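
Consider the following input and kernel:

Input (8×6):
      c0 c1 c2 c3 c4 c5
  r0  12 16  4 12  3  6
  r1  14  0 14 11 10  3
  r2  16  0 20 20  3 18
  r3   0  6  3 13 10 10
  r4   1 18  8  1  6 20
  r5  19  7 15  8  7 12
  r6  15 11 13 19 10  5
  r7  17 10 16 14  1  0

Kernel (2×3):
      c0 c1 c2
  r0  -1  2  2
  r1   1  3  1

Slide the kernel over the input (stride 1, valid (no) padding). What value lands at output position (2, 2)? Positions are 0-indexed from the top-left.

The receptive field on the input at this output position is [20 20 3 / 3 13 10]. Elementwise product with the kernel and sum: 20·-1 + 20·2 + 3·2 + 3·1 + 13·3 + 10·1.

78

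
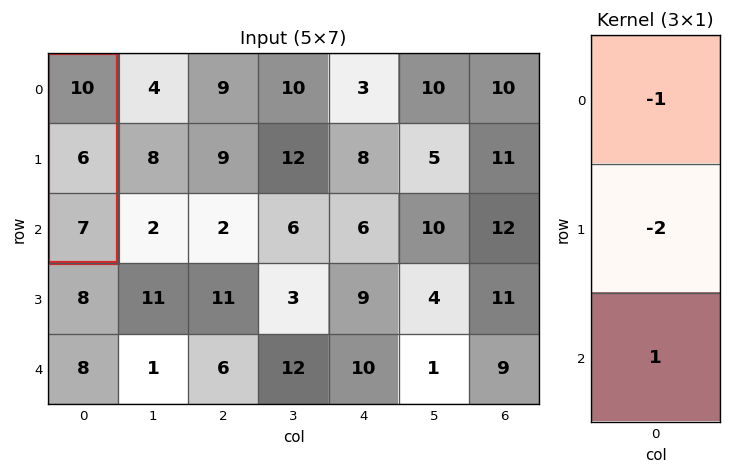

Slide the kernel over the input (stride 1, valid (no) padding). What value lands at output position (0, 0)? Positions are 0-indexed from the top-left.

The receptive field on the input at this output position is [10 / 6 / 7]. Elementwise product with the kernel and sum: 10·-1 + 6·-2 + 7·1.

-15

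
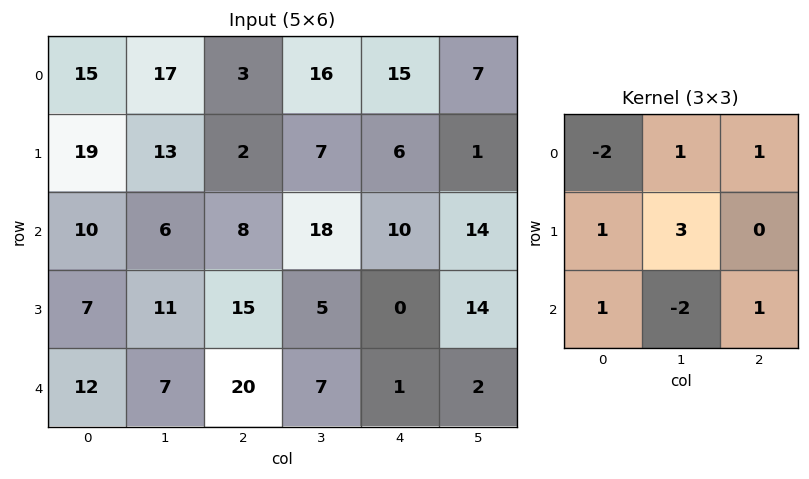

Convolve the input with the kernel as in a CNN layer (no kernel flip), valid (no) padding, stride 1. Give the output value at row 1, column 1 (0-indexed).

-1

The receptive field on the input at this output position is [13 2 7 / 6 8 18 / 11 15 5]. Elementwise product with the kernel and sum: 13·-2 + 2·1 + 7·1 + 6·1 + 8·3 + 11·1 + 15·-2 + 5·1.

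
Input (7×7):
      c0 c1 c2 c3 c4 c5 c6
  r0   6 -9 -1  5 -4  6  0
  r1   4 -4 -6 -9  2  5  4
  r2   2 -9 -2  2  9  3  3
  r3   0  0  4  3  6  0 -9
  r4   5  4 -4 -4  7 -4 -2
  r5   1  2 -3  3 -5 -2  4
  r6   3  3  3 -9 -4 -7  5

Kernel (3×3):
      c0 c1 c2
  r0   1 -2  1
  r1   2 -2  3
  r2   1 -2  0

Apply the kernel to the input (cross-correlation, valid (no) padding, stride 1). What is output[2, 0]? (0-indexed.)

27

The receptive field on the input at this output position is [2 -9 -2 / 0 0 4 / 5 4 -4]. Elementwise product with the kernel and sum: 2·1 + -9·-2 + -2·1 + 0·2 + 0·-2 + 4·3 + 5·1 + 4·-2.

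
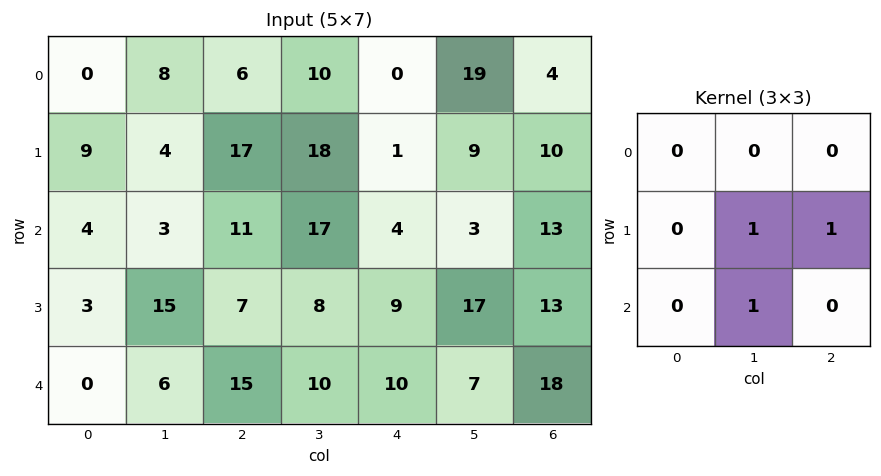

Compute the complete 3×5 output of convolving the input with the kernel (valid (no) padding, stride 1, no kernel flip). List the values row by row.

Output[0,0]: The receptive field on the input at this output position is [0 8 6 / 9 4 17 / 4 3 11]. Elementwise product with the kernel and sum: 4·1 + 17·1 + 3·1.
Output[0,1]: The receptive field on the input at this output position is [8 6 10 / 4 17 18 / 3 11 17]. Elementwise product with the kernel and sum: 17·1 + 18·1 + 11·1.

24 46 36 14 22
29 35 29 16 33
28 30 27 36 37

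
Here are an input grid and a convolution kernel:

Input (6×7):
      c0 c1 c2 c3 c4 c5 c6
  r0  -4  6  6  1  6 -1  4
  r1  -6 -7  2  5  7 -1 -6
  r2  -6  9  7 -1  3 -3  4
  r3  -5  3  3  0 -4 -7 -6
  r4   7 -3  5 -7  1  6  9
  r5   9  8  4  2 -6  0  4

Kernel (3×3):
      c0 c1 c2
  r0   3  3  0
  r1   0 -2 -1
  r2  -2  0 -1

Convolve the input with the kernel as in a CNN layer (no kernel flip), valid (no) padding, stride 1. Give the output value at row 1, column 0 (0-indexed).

-57

The receptive field on the input at this output position is [-6 -7 2 / -6 9 7 / -5 3 3]. Elementwise product with the kernel and sum: -6·3 + -7·3 + 9·-2 + 7·-1 + -5·-2 + 3·-1.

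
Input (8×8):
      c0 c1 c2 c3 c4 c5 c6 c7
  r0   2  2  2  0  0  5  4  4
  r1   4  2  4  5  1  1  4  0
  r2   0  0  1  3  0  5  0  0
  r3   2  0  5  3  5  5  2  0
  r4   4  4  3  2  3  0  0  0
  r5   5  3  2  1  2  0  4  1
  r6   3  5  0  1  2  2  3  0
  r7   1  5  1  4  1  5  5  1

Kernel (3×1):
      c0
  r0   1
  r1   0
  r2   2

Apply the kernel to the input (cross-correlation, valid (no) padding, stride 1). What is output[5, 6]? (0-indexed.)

The receptive field on the input at this output position is [4 / 3 / 5]. Elementwise product with the kernel and sum: 4·1 + 5·2.

14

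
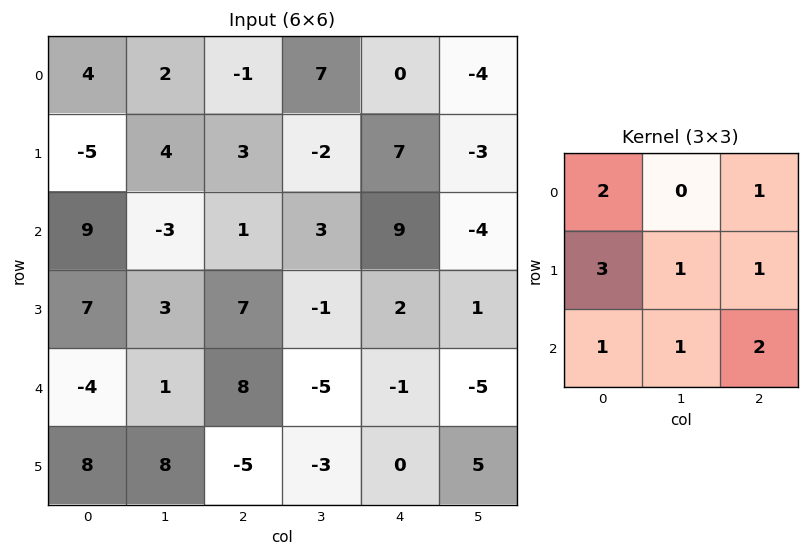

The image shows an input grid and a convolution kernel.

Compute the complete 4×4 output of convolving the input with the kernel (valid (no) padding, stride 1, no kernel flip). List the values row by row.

Output[0,0]: The receptive field on the input at this output position is [4 2 -1 / -5 4 3 / 9 -3 1]. Elementwise product with the kernel and sum: 4·2 + -1·1 + -5·3 + 4·1 + 3·1 + 9·1 + -3·1 + 1·2.

7 28 34 12
42 9 38 10
63 11 34 -14
24 8 26 -15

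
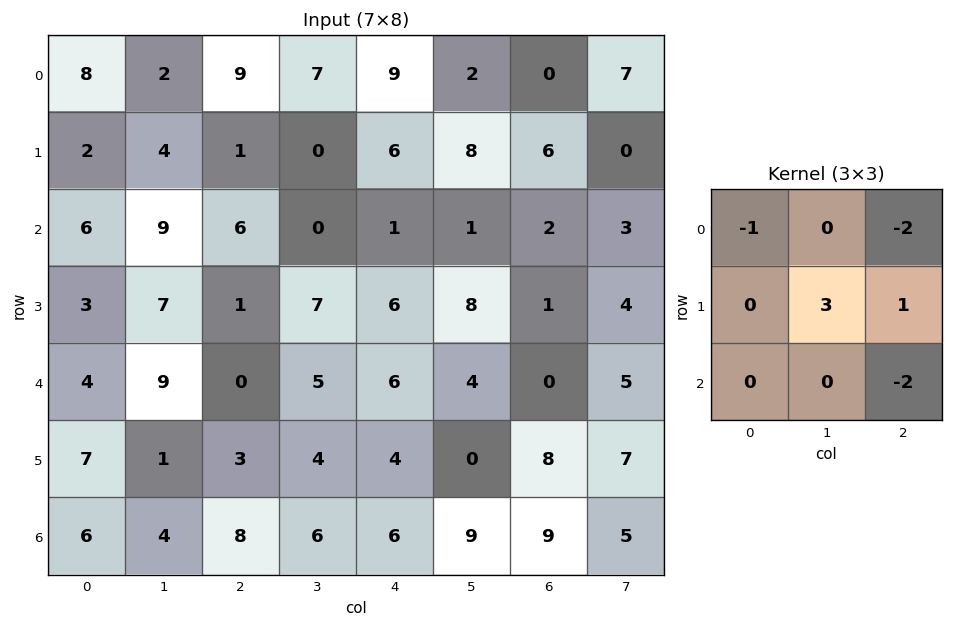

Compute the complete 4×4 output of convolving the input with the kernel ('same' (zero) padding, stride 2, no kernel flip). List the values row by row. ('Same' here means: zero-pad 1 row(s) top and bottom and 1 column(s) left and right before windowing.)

Output[0,0]: The receptive field on the zero-padded input at this output position is [0 0 0 / 0 8 2 / 0 2 4]. Elementwise product with the kernel and sum: 0·-1 + 0·-2 + 8·3 + 2·1 + 4·-2.
Output[0,1]: The receptive field on the zero-padded input at this output position is [0 0 0 / 2 9 7 / 4 1 0]. Elementwise product with the kernel and sum: 0·-1 + 0·-2 + 9·3 + 7·1 + 0·-2.

18 34 13 7
5 0 -28 -7
5 -24 -1 -25
20 21 23 18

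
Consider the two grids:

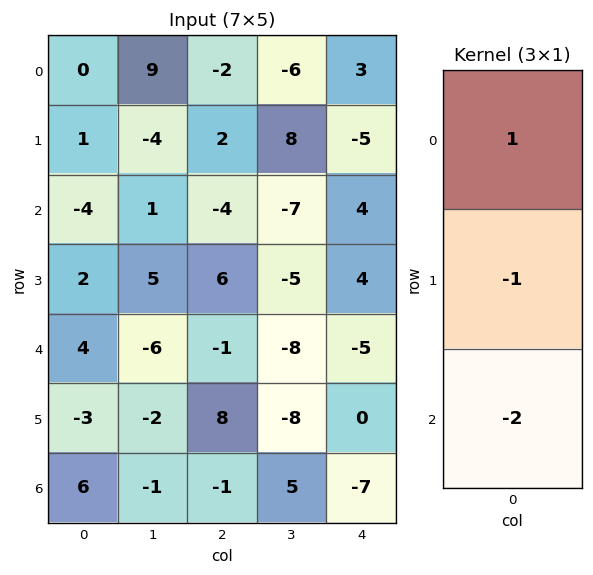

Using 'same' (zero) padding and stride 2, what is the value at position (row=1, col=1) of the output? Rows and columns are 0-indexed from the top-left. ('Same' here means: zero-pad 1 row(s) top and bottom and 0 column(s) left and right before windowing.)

-6

The receptive field on the zero-padded input at this output position is [2 / -4 / 6]. Elementwise product with the kernel and sum: 2·1 + -4·-1 + 6·-2.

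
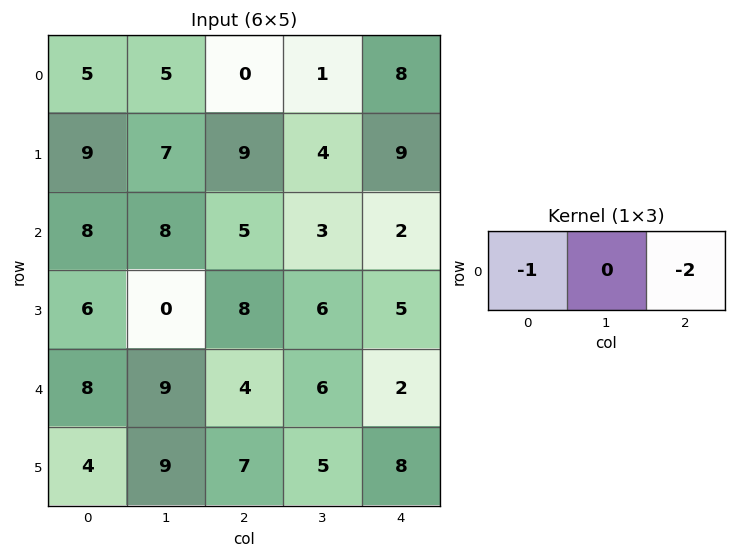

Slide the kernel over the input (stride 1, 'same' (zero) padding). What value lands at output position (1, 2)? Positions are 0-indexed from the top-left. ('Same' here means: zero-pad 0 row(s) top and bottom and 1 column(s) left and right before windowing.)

-15

The receptive field on the zero-padded input at this output position is [7 9 4]. Elementwise product with the kernel and sum: 7·-1 + 4·-2.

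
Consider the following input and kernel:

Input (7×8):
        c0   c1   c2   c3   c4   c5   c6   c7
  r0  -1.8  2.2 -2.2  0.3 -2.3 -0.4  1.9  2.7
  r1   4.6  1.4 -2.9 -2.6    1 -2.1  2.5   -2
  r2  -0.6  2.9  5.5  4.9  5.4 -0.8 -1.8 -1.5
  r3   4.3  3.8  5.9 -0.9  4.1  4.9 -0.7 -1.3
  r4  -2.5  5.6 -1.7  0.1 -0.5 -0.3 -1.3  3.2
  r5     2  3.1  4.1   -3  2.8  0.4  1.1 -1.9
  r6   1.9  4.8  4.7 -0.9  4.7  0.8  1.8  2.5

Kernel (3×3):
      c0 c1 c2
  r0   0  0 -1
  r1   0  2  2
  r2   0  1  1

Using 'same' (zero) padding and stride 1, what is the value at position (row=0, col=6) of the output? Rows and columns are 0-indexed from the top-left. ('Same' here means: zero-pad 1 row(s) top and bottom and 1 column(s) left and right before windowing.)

9.7

The receptive field on the zero-padded input at this output position is [0 0 0 / -0.4 1.9 2.7 / -2.1 2.5 -2]. Elementwise product with the kernel and sum: 0·-1 + 1.9·2 + 2.7·2 + 2.5·1 + -2·1.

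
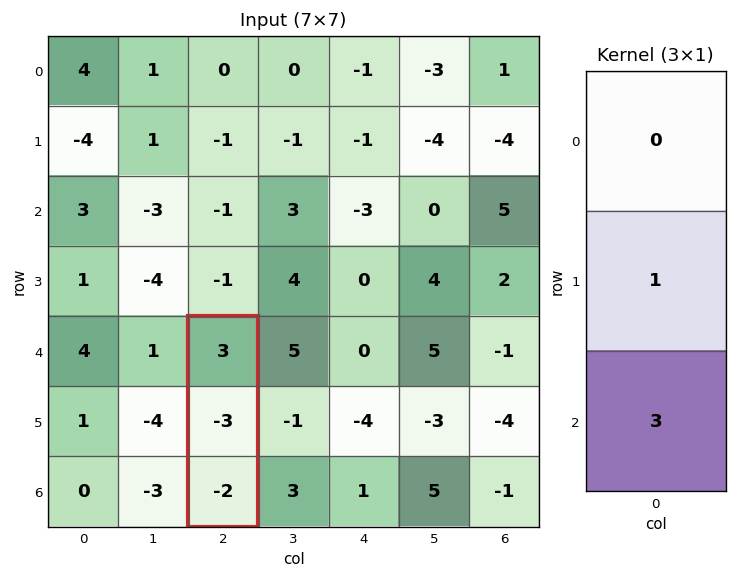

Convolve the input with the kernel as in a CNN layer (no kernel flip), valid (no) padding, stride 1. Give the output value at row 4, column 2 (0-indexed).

The receptive field on the input at this output position is [3 / -3 / -2]. Elementwise product with the kernel and sum: -3·1 + -2·3.

-9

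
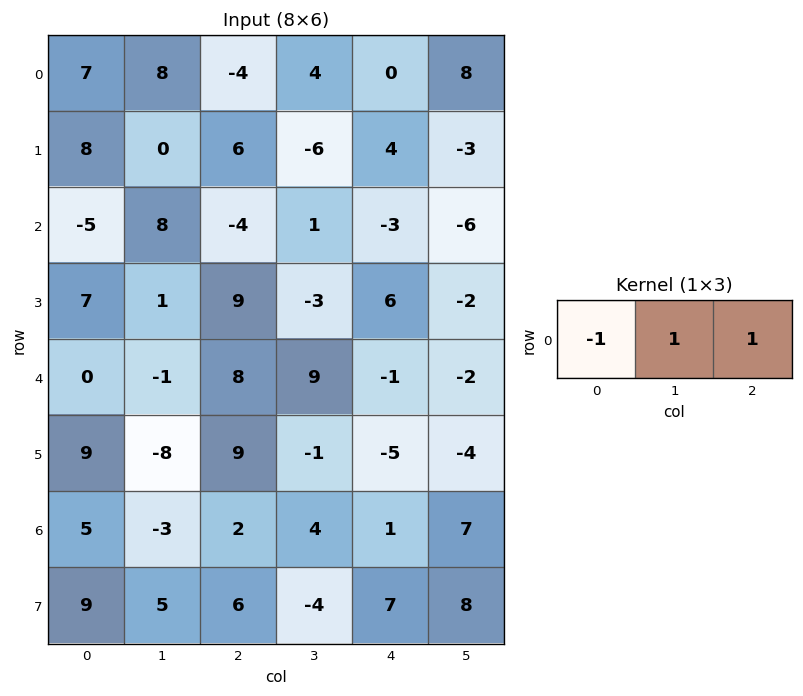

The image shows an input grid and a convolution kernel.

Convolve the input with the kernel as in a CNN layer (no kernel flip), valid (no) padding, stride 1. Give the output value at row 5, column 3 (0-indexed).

-8

The receptive field on the input at this output position is [-1 -5 -4]. Elementwise product with the kernel and sum: -1·-1 + -5·1 + -4·1.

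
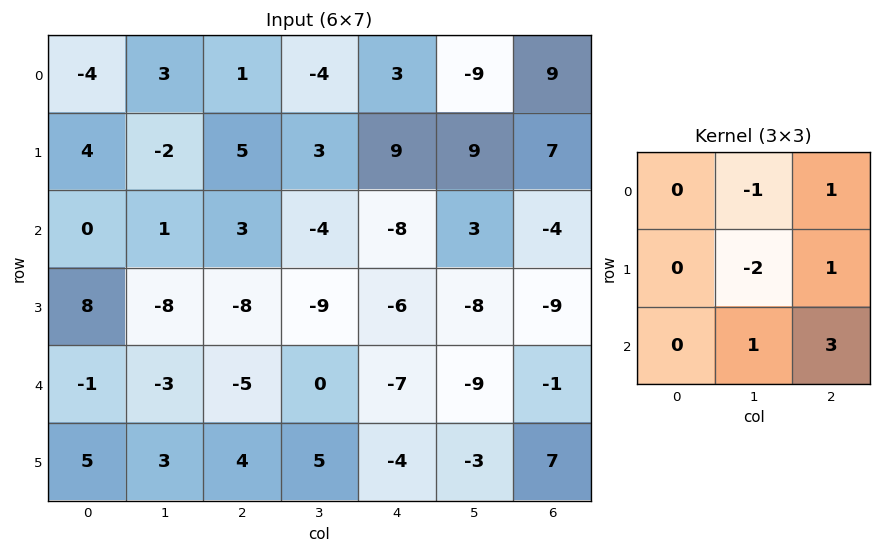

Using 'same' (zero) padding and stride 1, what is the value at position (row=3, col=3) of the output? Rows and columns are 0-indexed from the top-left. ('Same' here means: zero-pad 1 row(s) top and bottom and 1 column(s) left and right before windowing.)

The receptive field on the zero-padded input at this output position is [3 -4 -8 / -8 -9 -6 / -5 0 -7]. Elementwise product with the kernel and sum: -4·-1 + -8·1 + -9·-2 + -6·1 + 0·1 + -7·3.

-13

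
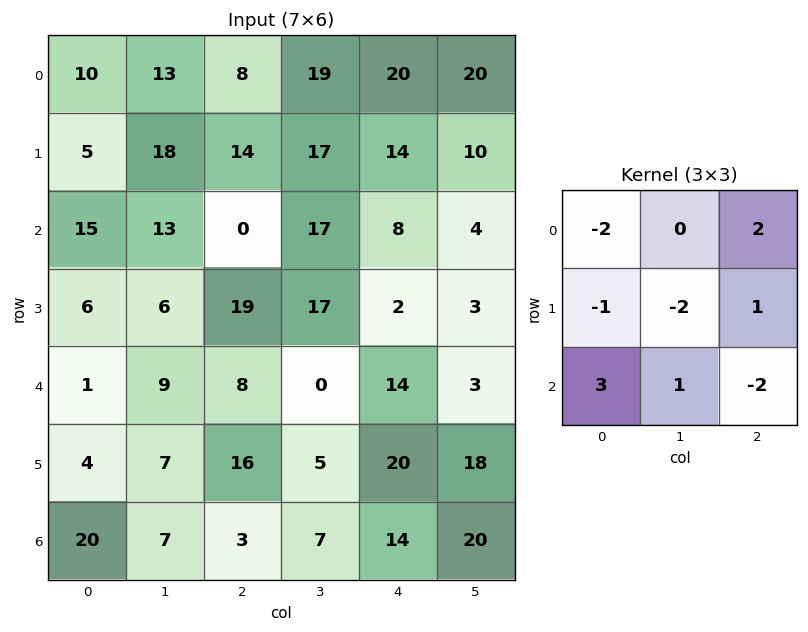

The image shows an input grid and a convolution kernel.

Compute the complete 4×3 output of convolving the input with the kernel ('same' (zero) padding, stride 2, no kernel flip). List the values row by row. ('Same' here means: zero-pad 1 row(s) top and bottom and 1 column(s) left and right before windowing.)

-38 24 6
13 5 4
9 24 -54
-19 -10 11

Output[0,0]: The receptive field on the zero-padded input at this output position is [0 0 0 / 0 10 13 / 0 5 18]. Elementwise product with the kernel and sum: 0·-2 + 0·2 + 0·-1 + 10·-2 + 13·1 + 0·3 + 5·1 + 18·-2.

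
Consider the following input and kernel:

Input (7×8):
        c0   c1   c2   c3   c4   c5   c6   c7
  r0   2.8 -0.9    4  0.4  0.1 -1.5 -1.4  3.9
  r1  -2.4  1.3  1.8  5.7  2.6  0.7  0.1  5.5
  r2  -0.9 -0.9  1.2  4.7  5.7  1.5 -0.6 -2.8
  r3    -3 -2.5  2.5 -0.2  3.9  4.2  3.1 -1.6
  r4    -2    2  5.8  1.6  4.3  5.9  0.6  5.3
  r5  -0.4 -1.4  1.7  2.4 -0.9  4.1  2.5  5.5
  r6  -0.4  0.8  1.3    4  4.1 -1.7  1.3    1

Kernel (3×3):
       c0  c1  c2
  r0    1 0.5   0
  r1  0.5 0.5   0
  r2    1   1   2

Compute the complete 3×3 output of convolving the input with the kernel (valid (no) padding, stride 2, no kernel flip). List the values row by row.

2.4 25.25 7
7.5 20.7 21.9
1.1 22.15 13.85

Output[0,0]: The receptive field on the input at this output position is [2.8 -0.9 4 / -2.4 1.3 1.8 / -0.9 -0.9 1.2]. Elementwise product with the kernel and sum: 2.8·1 + -0.9·0.5 + -2.4·0.5 + 1.3·0.5 + -0.9·1 + -0.9·1 + 1.2·2.
Output[0,1]: The receptive field on the input at this output position is [4 0.4 0.1 / 1.8 5.7 2.6 / 1.2 4.7 5.7]. Elementwise product with the kernel and sum: 4·1 + 0.4·0.5 + 1.8·0.5 + 5.7·0.5 + 1.2·1 + 4.7·1 + 5.7·2.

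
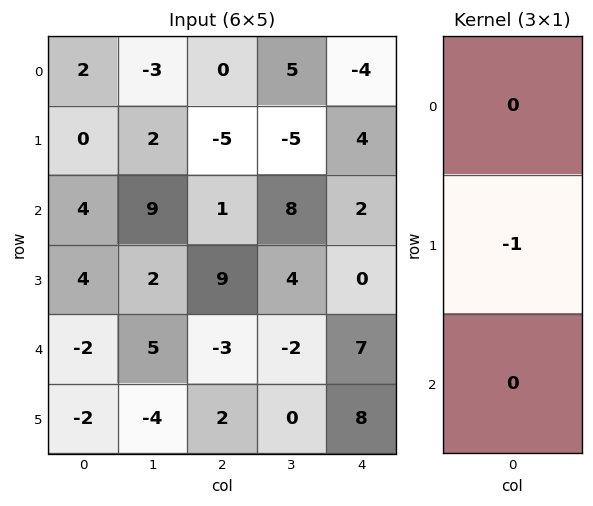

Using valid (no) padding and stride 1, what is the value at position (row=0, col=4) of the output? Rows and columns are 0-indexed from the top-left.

-4

The receptive field on the input at this output position is [-4 / 4 / 2]. Elementwise product with the kernel and sum: 4·-1.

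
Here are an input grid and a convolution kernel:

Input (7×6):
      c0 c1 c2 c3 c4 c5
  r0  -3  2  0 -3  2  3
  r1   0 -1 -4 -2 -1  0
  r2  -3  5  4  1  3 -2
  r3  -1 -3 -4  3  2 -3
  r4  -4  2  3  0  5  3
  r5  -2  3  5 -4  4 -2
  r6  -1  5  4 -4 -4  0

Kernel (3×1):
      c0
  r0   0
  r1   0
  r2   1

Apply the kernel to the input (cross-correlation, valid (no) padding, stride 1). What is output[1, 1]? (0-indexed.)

-3

The receptive field on the input at this output position is [-1 / 5 / -3]. Elementwise product with the kernel and sum: -3·1.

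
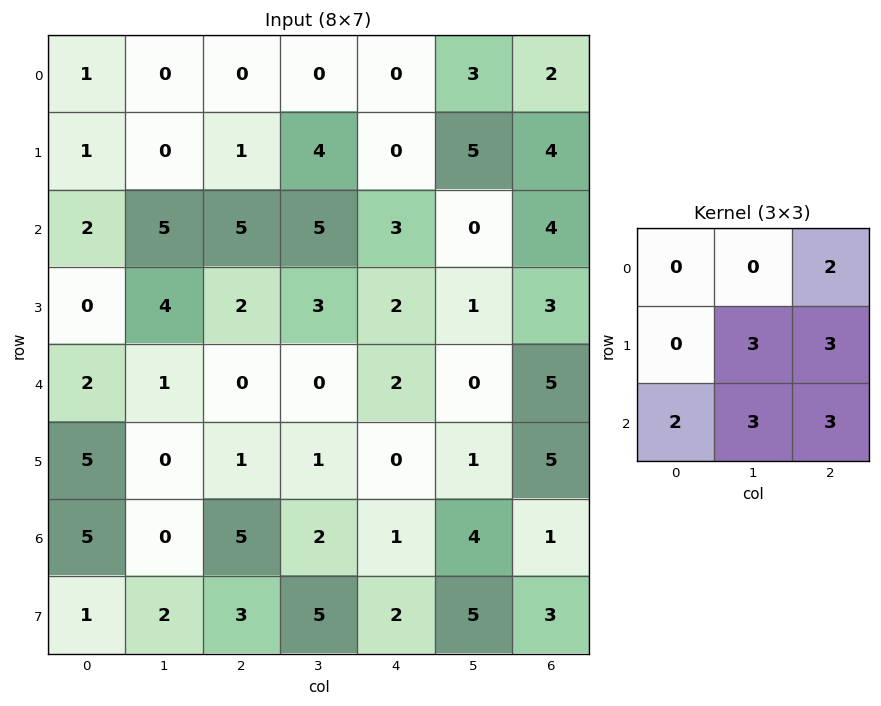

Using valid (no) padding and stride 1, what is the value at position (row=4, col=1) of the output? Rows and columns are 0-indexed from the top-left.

27

The receptive field on the input at this output position is [1 0 0 / 0 1 1 / 0 5 2]. Elementwise product with the kernel and sum: 0·2 + 1·3 + 1·3 + 0·2 + 5·3 + 2·3.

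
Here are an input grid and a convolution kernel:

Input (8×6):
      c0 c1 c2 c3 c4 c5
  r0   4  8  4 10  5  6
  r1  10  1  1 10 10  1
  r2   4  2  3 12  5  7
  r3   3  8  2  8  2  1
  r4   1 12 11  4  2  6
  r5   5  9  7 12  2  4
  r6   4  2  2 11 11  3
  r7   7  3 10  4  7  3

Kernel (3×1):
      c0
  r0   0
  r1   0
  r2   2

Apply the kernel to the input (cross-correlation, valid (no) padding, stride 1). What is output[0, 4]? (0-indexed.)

10

The receptive field on the input at this output position is [5 / 10 / 5]. Elementwise product with the kernel and sum: 5·2.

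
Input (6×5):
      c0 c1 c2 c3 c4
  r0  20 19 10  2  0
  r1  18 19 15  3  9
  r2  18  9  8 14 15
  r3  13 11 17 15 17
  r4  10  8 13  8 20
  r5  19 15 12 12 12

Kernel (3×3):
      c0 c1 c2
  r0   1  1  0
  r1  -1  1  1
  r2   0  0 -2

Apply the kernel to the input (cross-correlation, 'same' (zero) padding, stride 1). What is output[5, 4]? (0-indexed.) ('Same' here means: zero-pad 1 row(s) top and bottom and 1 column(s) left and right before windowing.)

The receptive field on the zero-padded input at this output position is [8 20 0 / 12 12 0 / 0 0 0]. Elementwise product with the kernel and sum: 8·1 + 20·1 + 12·-1 + 12·1 + 0·1 + 0·-2.

28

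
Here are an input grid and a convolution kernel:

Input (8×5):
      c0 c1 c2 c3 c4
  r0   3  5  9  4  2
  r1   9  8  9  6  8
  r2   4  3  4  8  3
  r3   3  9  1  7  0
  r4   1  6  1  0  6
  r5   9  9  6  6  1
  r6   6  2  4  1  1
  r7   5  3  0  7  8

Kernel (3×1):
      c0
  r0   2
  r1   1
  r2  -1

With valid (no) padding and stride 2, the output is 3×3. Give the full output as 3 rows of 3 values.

11 23 9
10 8 0
5 4 12

Output[0,0]: The receptive field on the input at this output position is [3 / 9 / 4]. Elementwise product with the kernel and sum: 3·2 + 9·1 + 4·-1.
Output[0,1]: The receptive field on the input at this output position is [9 / 9 / 4]. Elementwise product with the kernel and sum: 9·2 + 9·1 + 4·-1.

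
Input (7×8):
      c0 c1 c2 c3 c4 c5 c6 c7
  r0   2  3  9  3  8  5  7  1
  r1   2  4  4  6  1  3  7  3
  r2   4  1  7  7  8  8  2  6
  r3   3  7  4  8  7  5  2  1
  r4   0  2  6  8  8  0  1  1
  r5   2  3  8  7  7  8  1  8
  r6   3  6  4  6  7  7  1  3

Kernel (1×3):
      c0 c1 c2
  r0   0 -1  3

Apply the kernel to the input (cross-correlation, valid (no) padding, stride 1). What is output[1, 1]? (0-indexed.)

The receptive field on the input at this output position is [4 4 6]. Elementwise product with the kernel and sum: 4·-1 + 6·3.

14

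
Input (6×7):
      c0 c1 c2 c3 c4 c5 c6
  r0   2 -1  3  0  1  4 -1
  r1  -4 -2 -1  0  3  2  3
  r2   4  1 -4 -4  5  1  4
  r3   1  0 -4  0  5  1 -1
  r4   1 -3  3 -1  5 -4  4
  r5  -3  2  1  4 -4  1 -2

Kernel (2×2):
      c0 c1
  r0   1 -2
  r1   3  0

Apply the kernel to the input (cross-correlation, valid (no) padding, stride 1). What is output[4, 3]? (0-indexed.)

The receptive field on the input at this output position is [-1 5 / 4 -4]. Elementwise product with the kernel and sum: -1·1 + 5·-2 + 4·3.

1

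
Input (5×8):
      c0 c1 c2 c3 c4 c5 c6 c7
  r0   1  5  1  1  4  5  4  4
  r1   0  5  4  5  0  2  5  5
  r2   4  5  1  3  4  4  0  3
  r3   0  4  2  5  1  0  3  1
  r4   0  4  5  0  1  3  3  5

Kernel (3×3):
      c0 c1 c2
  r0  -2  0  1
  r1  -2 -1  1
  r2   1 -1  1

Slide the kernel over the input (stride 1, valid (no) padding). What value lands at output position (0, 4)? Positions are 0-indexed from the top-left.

-1

The receptive field on the input at this output position is [4 5 4 / 0 2 5 / 4 4 0]. Elementwise product with the kernel and sum: 4·-2 + 4·1 + 0·-2 + 2·-1 + 5·1 + 4·1 + 4·-1 + 0·1.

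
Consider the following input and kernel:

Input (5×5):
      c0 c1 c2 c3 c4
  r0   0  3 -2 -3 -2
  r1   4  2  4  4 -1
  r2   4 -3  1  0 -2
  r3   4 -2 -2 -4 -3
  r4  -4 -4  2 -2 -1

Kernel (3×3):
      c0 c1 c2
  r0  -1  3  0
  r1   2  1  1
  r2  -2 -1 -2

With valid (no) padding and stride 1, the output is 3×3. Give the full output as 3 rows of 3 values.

Output[0,0]: The receptive field on the input at this output position is [0 3 -2 / 4 2 4 / 4 -3 1]. Elementwise product with the kernel and sum: 0·-1 + 3·3 + 4·2 + 2·1 + 4·1 + 4·-2 + -3·-1 + 1·-2.
Output[0,1]: The receptive field on the input at this output position is [3 -2 -3 / 2 4 4 / -3 1 0]. Elementwise product with the kernel and sum: 3·-1 + -2·3 + 2·2 + 4·1 + 4·1 + -3·-2 + 1·-1 + 0·-2.

16 8 6
6 19 22
-1 6 -12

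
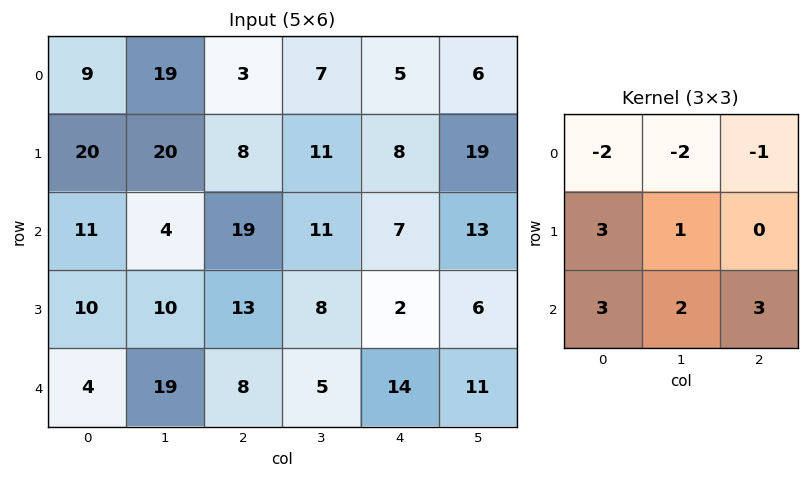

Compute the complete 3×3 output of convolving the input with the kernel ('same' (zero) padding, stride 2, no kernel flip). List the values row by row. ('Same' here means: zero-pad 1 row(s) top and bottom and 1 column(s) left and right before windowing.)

109 169 132
1 44 29
-26 11 3

Output[0,0]: The receptive field on the zero-padded input at this output position is [0 0 0 / 0 9 19 / 0 20 20]. Elementwise product with the kernel and sum: 0·-2 + 0·-2 + 0·-1 + 0·3 + 9·1 + 0·3 + 20·2 + 20·3.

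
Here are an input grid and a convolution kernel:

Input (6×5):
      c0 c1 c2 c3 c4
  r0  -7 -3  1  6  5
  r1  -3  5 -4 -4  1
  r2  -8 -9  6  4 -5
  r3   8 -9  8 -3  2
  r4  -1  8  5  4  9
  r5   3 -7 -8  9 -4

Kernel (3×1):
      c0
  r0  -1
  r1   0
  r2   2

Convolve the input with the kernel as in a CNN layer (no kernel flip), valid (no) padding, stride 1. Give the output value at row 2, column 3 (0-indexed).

The receptive field on the input at this output position is [4 / -3 / 4]. Elementwise product with the kernel and sum: 4·-1 + 4·2.

4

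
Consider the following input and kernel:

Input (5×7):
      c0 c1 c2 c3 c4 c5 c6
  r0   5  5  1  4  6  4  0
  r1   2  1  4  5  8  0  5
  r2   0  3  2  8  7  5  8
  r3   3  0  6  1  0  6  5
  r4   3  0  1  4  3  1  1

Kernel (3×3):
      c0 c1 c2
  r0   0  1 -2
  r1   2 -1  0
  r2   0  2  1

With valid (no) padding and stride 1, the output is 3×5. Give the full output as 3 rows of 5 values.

Output[0,0]: The receptive field on the input at this output position is [5 5 1 / 2 1 4 / 0 3 2]. Elementwise product with the kernel and sum: 5·1 + 1·-2 + 2·2 + 1·-1 + 3·2 + 2·1.
Output[0,1]: The receptive field on the input at this output position is [5 1 4 / 1 4 5 / 3 2 8]. Elementwise product with the kernel and sum: 1·1 + 4·-2 + 1·2 + 4·-1 + 2·2 + 8·1.

14 3 18 19 38
-4 11 -13 23 16
6 -14 16 6 -14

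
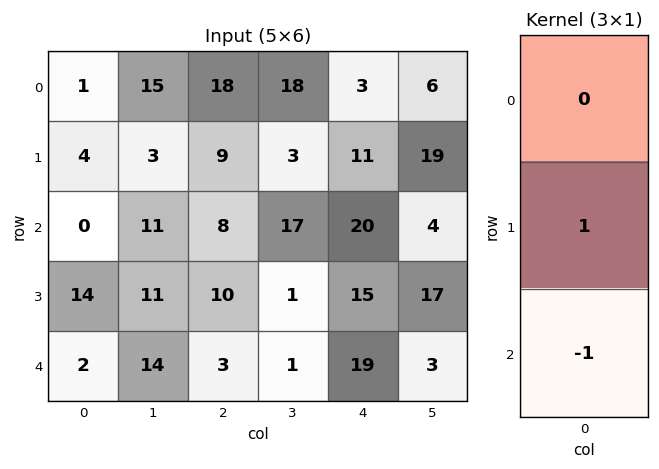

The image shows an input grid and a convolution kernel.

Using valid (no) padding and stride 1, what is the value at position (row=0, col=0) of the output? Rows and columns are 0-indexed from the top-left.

4

The receptive field on the input at this output position is [1 / 4 / 0]. Elementwise product with the kernel and sum: 4·1 + 0·-1.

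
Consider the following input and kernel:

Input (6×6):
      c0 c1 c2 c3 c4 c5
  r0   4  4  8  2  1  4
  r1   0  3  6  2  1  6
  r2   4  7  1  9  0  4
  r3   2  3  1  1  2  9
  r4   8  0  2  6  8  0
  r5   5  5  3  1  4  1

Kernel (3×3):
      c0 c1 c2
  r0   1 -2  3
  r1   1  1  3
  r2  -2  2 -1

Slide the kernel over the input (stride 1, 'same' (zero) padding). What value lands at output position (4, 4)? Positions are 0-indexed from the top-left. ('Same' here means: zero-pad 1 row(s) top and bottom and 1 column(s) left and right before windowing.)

43

The receptive field on the zero-padded input at this output position is [1 2 9 / 6 8 0 / 1 4 1]. Elementwise product with the kernel and sum: 1·1 + 2·-2 + 9·3 + 6·1 + 8·1 + 0·3 + 1·-2 + 4·2 + 1·-1.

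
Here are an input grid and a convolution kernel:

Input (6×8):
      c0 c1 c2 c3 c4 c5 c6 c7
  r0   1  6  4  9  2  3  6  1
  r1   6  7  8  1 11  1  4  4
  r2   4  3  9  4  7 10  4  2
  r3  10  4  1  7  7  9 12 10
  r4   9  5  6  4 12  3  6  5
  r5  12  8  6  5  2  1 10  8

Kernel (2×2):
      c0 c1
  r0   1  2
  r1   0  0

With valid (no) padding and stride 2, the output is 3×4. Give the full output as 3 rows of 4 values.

Output[0,0]: The receptive field on the input at this output position is [1 6 / 6 7]. Elementwise product with the kernel and sum: 1·1 + 6·2.
Output[0,1]: The receptive field on the input at this output position is [4 9 / 8 1]. Elementwise product with the kernel and sum: 4·1 + 9·2.

13 22 8 8
10 17 27 8
19 14 18 16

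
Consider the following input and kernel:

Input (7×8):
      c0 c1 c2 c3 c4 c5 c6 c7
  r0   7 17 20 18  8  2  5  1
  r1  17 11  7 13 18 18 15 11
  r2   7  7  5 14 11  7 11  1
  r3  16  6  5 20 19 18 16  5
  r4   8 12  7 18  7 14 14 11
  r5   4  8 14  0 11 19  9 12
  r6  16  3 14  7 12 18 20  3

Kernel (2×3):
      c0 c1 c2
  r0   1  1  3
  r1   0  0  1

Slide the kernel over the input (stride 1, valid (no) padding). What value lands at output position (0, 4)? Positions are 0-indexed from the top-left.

The receptive field on the input at this output position is [8 2 5 / 18 18 15]. Elementwise product with the kernel and sum: 8·1 + 2·1 + 5·3 + 15·1.

40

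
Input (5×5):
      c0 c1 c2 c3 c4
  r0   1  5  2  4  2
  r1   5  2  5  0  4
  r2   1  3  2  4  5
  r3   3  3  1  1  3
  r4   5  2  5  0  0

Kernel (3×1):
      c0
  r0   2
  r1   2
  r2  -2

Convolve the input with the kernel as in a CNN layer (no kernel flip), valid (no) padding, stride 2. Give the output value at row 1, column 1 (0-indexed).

-4

The receptive field on the input at this output position is [2 / 1 / 5]. Elementwise product with the kernel and sum: 2·2 + 1·2 + 5·-2.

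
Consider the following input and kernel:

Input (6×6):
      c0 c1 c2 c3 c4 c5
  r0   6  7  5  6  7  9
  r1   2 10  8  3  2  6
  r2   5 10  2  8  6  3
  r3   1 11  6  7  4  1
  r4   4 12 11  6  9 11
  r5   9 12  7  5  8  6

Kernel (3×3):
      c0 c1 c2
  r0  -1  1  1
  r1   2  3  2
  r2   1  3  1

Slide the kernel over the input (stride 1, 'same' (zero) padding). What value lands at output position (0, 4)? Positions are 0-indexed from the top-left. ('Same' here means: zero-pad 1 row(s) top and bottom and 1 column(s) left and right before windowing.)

The receptive field on the zero-padded input at this output position is [0 0 0 / 6 7 9 / 3 2 6]. Elementwise product with the kernel and sum: 0·-1 + 0·1 + 0·1 + 6·2 + 7·3 + 9·2 + 3·1 + 2·3 + 6·1.

66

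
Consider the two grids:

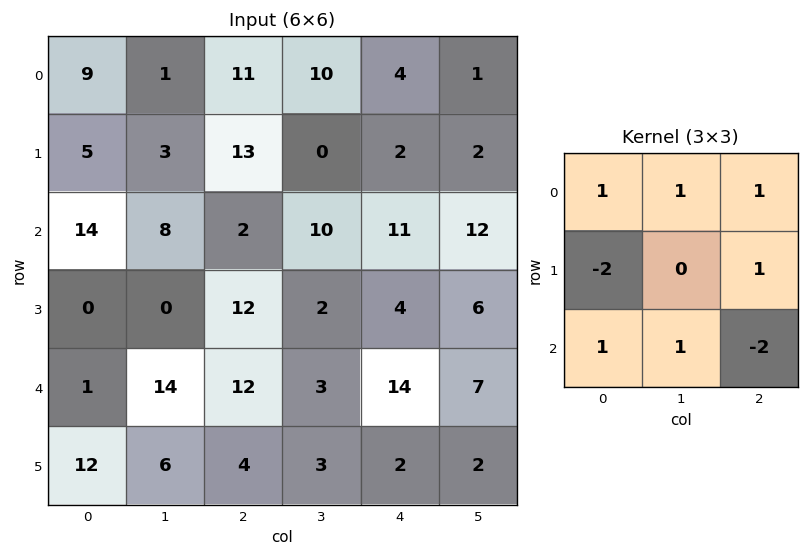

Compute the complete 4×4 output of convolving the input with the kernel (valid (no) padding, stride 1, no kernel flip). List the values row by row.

42 6 -9 14
-29 18 28 -10
27 42 -10 38
32 -7 11 14

Output[0,0]: The receptive field on the input at this output position is [9 1 11 / 5 3 13 / 14 8 2]. Elementwise product with the kernel and sum: 9·1 + 1·1 + 11·1 + 5·-2 + 13·1 + 14·1 + 8·1 + 2·-2.
Output[0,1]: The receptive field on the input at this output position is [1 11 10 / 3 13 0 / 8 2 10]. Elementwise product with the kernel and sum: 1·1 + 11·1 + 10·1 + 3·-2 + 0·1 + 8·1 + 2·1 + 10·-2.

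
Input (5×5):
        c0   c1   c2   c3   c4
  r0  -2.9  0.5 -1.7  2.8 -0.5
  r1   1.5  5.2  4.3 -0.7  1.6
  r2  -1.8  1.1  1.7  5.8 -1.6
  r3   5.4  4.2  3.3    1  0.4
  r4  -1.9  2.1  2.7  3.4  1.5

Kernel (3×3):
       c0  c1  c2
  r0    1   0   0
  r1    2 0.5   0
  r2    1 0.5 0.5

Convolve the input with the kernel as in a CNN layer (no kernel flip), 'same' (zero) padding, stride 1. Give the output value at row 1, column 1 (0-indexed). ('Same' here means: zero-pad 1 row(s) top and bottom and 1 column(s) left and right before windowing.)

The receptive field on the zero-padded input at this output position is [-2.9 0.5 -1.7 / 1.5 5.2 4.3 / -1.8 1.1 1.7]. Elementwise product with the kernel and sum: -2.9·1 + 1.5·2 + 5.2·0.5 + -1.8·1 + 1.1·0.5 + 1.7·0.5.

2.3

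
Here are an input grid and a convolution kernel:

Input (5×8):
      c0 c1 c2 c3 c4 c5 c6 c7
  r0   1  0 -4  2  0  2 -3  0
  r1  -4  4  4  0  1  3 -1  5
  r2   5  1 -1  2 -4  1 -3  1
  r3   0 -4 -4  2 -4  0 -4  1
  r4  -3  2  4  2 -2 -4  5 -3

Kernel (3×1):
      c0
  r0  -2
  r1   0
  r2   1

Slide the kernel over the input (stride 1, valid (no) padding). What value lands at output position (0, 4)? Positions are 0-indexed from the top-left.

-4

The receptive field on the input at this output position is [0 / 1 / -4]. Elementwise product with the kernel and sum: 0·-2 + -4·1.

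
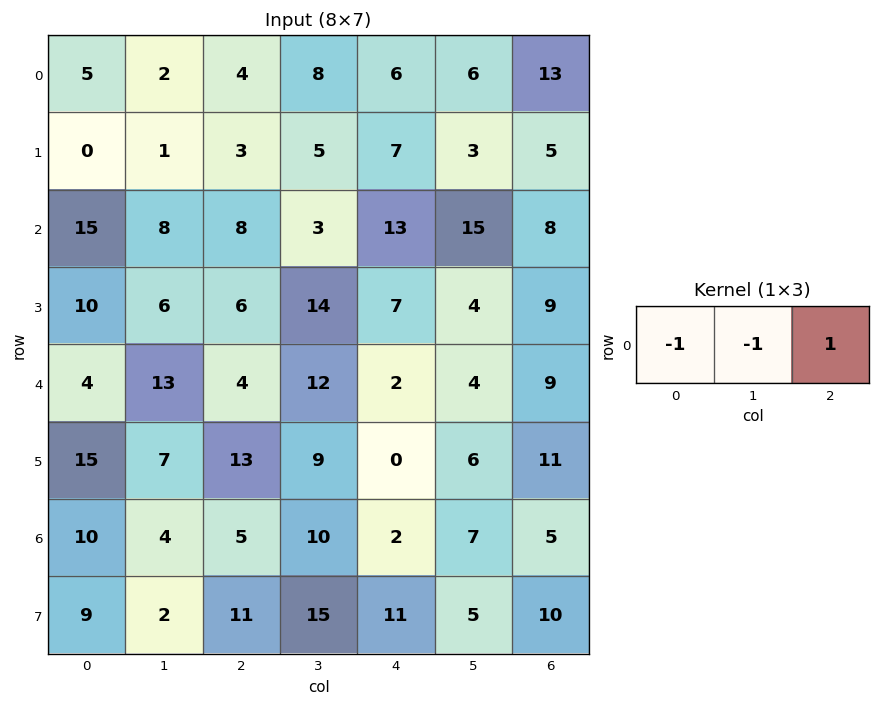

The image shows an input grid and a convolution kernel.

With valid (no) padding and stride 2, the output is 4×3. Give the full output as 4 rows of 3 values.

-3 -6 1
-15 2 -20
-13 -14 3
-9 -13 -4

Output[0,0]: The receptive field on the input at this output position is [5 2 4]. Elementwise product with the kernel and sum: 5·-1 + 2·-1 + 4·1.
Output[0,1]: The receptive field on the input at this output position is [4 8 6]. Elementwise product with the kernel and sum: 4·-1 + 8·-1 + 6·1.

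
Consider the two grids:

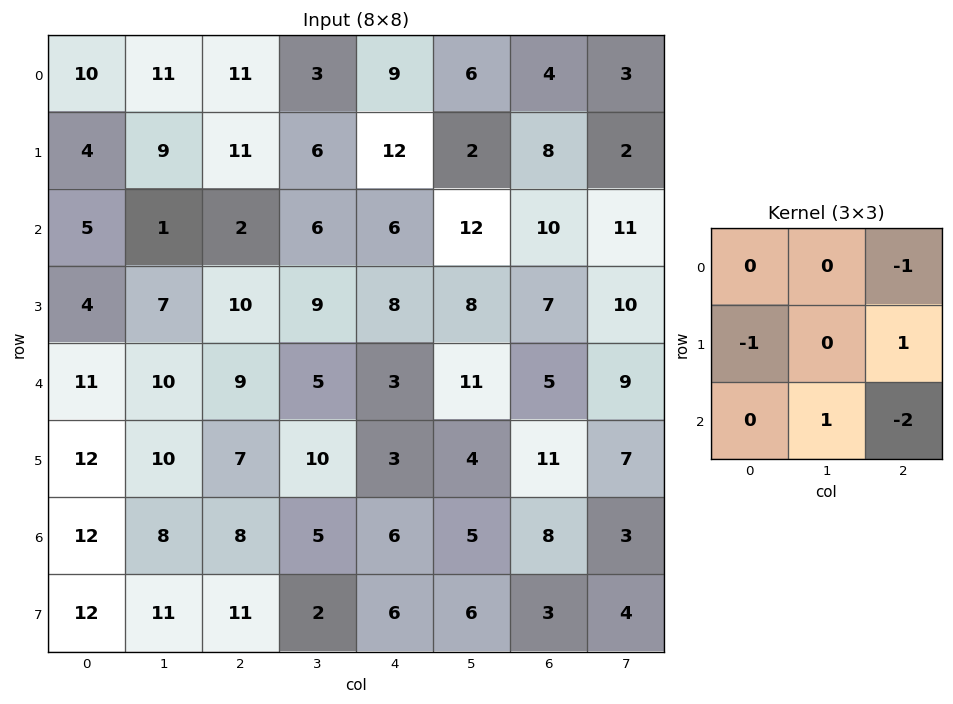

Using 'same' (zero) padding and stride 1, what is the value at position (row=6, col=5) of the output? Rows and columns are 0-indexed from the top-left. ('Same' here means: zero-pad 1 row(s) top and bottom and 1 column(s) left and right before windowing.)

The receptive field on the zero-padded input at this output position is [3 4 11 / 6 5 8 / 6 6 3]. Elementwise product with the kernel and sum: 11·-1 + 6·-1 + 8·1 + 6·1 + 3·-2.

-9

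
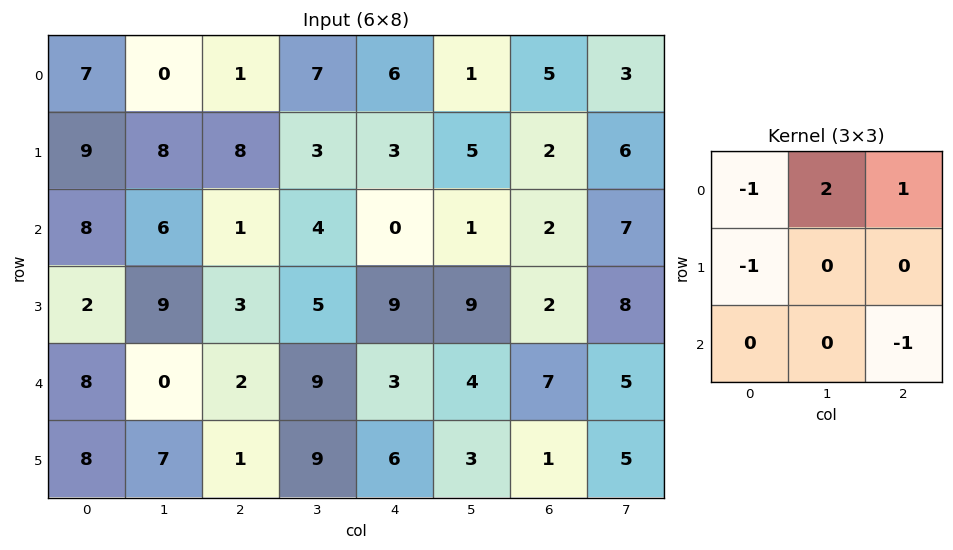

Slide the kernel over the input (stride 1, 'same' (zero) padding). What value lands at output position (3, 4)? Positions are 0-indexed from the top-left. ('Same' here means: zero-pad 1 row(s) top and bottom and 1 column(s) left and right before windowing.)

-12

The receptive field on the zero-padded input at this output position is [4 0 1 / 5 9 9 / 9 3 4]. Elementwise product with the kernel and sum: 4·-1 + 0·2 + 1·1 + 5·-1 + 4·-1.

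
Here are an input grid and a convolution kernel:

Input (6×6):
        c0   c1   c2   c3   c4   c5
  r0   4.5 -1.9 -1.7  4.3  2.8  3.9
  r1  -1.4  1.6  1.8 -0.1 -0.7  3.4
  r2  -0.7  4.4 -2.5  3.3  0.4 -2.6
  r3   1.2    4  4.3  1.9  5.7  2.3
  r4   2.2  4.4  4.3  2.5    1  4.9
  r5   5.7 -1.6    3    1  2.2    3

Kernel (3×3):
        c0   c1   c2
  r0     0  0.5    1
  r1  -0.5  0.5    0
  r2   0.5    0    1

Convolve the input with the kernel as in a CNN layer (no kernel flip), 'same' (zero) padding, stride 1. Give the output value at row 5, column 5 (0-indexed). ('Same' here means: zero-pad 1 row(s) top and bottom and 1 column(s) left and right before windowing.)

2.85

The receptive field on the zero-padded input at this output position is [1 4.9 0 / 2.2 3 0 / 0 0 0]. Elementwise product with the kernel and sum: 4.9·0.5 + 0·1 + 2.2·-0.5 + 3·0.5 + 0·0.5 + 0·1.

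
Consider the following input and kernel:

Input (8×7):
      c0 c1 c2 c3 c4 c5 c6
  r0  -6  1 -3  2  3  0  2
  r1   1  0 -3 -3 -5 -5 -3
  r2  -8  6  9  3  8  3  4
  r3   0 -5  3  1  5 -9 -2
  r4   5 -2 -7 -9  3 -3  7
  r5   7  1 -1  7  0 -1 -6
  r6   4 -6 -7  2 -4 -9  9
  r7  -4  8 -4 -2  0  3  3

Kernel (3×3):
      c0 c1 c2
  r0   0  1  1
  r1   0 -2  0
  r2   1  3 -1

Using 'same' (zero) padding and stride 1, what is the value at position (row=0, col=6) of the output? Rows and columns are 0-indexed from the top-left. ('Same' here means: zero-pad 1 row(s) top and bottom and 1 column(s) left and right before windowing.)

The receptive field on the zero-padded input at this output position is [0 0 0 / 0 2 0 / -5 -3 0]. Elementwise product with the kernel and sum: 0·1 + 0·1 + 2·-2 + -5·1 + -3·3 + 0·-1.

-18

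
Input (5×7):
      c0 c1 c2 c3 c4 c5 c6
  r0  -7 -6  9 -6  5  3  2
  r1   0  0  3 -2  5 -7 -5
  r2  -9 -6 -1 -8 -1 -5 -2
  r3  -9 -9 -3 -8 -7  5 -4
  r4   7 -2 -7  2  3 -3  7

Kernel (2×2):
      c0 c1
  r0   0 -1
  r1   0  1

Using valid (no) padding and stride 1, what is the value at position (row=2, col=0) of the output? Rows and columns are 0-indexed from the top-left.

The receptive field on the input at this output position is [-9 -6 / -9 -9]. Elementwise product with the kernel and sum: -6·-1 + -9·1.

-3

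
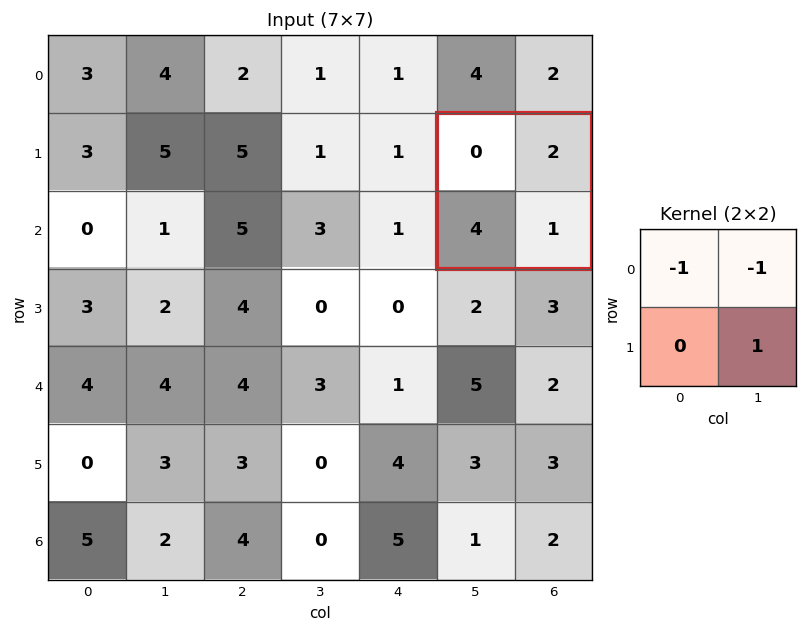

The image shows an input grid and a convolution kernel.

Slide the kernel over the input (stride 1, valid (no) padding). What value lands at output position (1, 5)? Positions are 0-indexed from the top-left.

The receptive field on the input at this output position is [0 2 / 4 1]. Elementwise product with the kernel and sum: 0·-1 + 2·-1 + 1·1.

-1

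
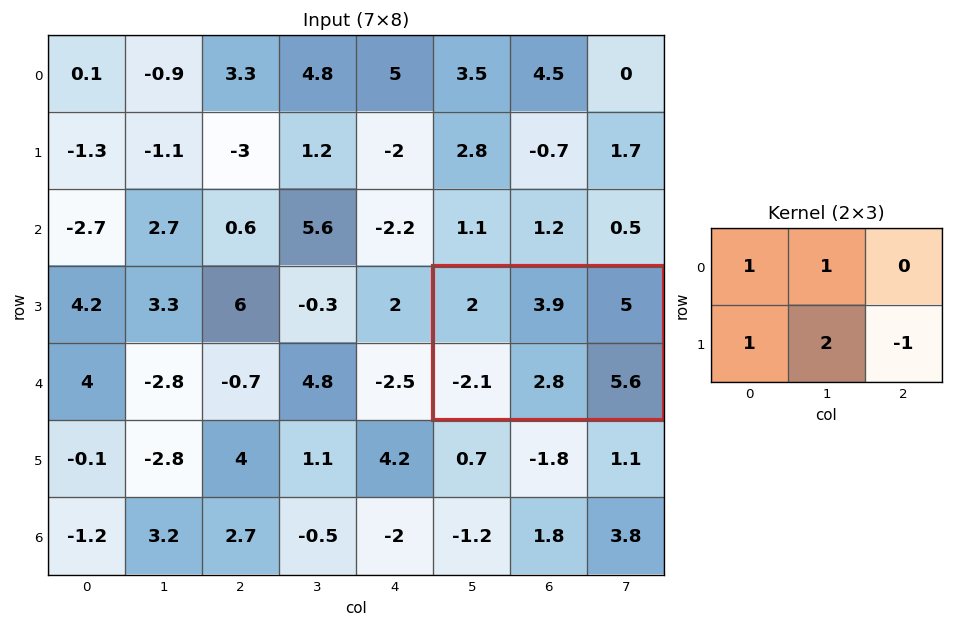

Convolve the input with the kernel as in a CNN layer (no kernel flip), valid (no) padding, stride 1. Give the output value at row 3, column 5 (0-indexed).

3.8

The receptive field on the input at this output position is [2 3.9 5 / -2.1 2.8 5.6]. Elementwise product with the kernel and sum: 2·1 + 3.9·1 + -2.1·1 + 2.8·2 + 5.6·-1.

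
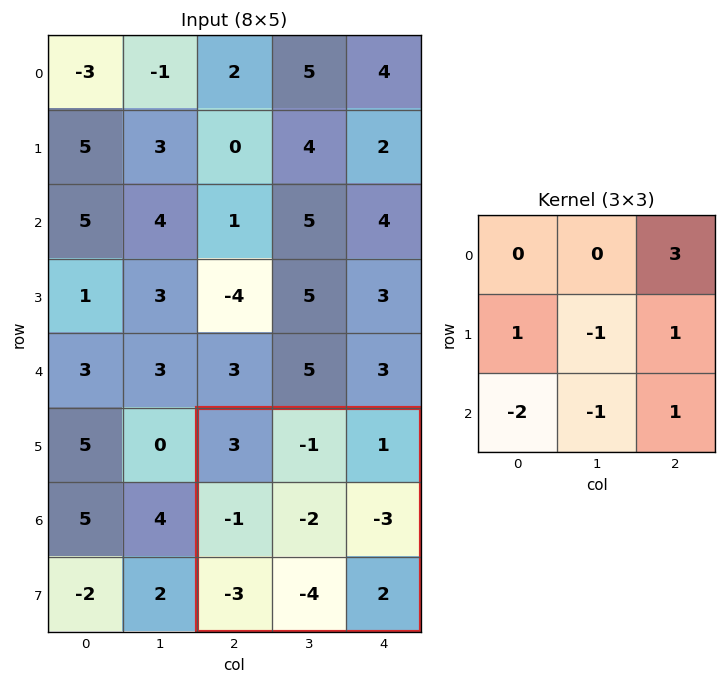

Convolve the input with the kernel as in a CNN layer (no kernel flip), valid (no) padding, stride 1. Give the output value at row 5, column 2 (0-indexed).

13

The receptive field on the input at this output position is [3 -1 1 / -1 -2 -3 / -3 -4 2]. Elementwise product with the kernel and sum: 1·3 + -1·1 + -2·-1 + -3·1 + -3·-2 + -4·-1 + 2·1.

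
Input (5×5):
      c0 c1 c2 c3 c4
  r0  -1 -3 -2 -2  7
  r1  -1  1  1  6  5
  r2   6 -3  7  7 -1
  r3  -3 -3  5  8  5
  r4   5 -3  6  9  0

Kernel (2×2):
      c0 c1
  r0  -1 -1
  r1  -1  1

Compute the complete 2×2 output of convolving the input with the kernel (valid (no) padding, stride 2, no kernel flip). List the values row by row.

6 9
-3 -11

Output[0,0]: The receptive field on the input at this output position is [-1 -3 / -1 1]. Elementwise product with the kernel and sum: -1·-1 + -3·-1 + -1·-1 + 1·1.
Output[0,1]: The receptive field on the input at this output position is [-2 -2 / 1 6]. Elementwise product with the kernel and sum: -2·-1 + -2·-1 + 1·-1 + 6·1.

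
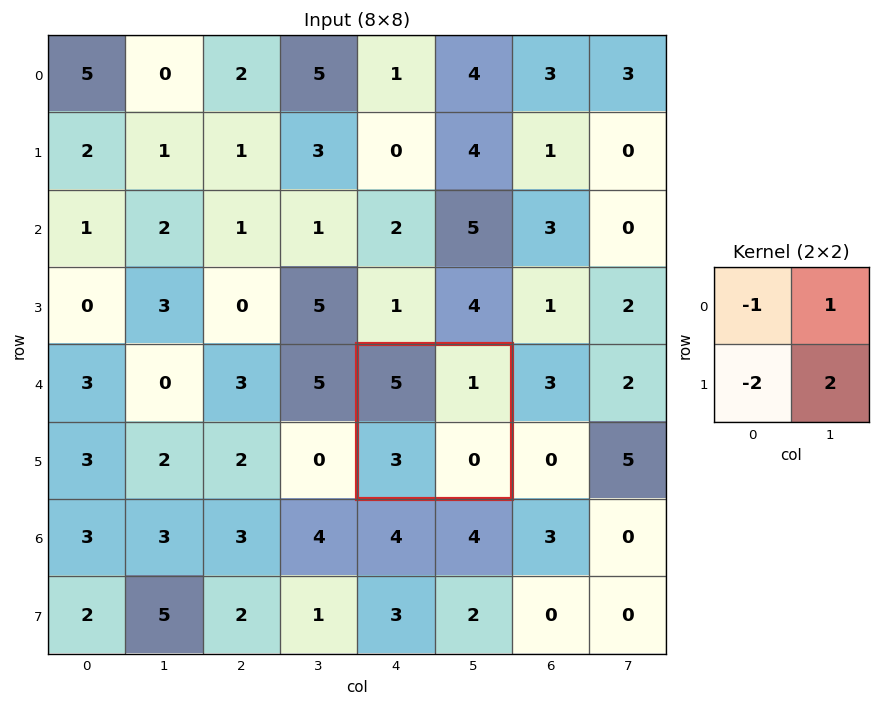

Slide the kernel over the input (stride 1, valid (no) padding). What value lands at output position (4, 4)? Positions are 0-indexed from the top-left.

The receptive field on the input at this output position is [5 1 / 3 0]. Elementwise product with the kernel and sum: 5·-1 + 1·1 + 3·-2 + 0·2.

-10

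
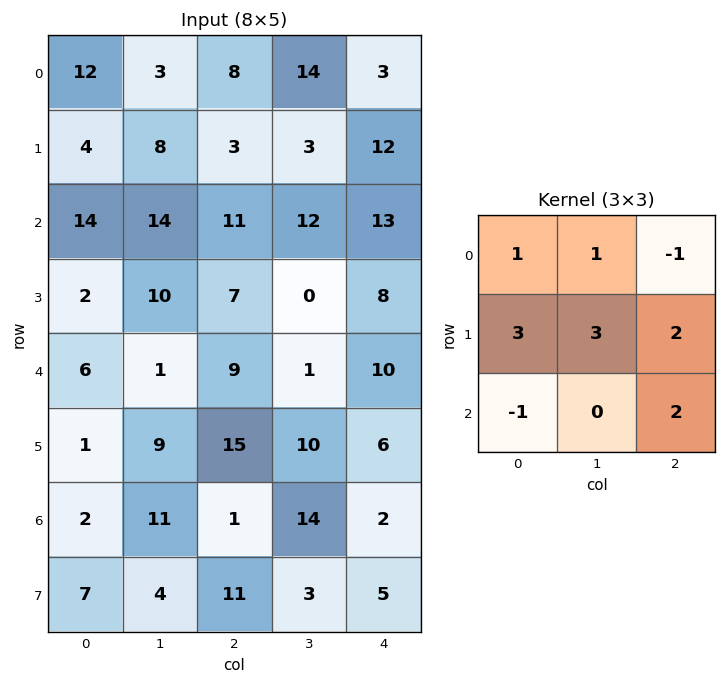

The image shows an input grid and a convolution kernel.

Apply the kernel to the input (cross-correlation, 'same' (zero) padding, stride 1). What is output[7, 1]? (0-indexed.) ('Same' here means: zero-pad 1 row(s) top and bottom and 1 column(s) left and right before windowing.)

The receptive field on the zero-padded input at this output position is [2 11 1 / 7 4 11 / 0 0 0]. Elementwise product with the kernel and sum: 2·1 + 11·1 + 1·-1 + 7·3 + 4·3 + 11·2 + 0·-1 + 0·2.

67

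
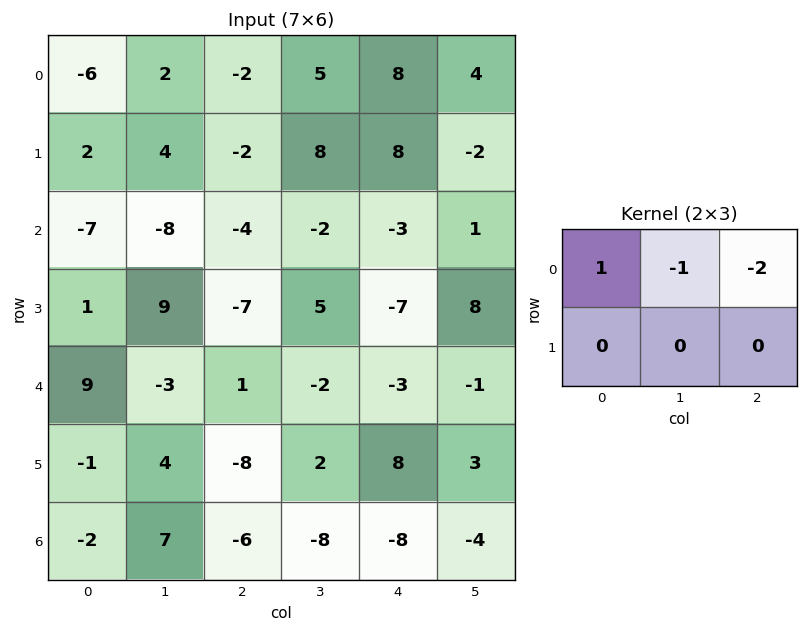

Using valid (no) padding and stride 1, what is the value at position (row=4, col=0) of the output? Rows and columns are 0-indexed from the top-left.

10

The receptive field on the input at this output position is [9 -3 1 / -1 4 -8]. Elementwise product with the kernel and sum: 9·1 + -3·-1 + 1·-2.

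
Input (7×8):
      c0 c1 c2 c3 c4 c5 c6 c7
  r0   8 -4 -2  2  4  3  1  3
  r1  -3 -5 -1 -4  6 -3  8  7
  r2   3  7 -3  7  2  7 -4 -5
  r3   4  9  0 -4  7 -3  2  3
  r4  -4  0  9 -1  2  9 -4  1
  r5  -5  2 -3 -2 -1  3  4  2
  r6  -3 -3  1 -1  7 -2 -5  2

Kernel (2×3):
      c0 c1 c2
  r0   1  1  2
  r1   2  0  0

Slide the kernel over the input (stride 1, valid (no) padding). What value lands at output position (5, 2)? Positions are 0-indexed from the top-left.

The receptive field on the input at this output position is [-3 -2 -1 / 1 -1 7]. Elementwise product with the kernel and sum: -3·1 + -2·1 + -1·2 + 1·2.

-5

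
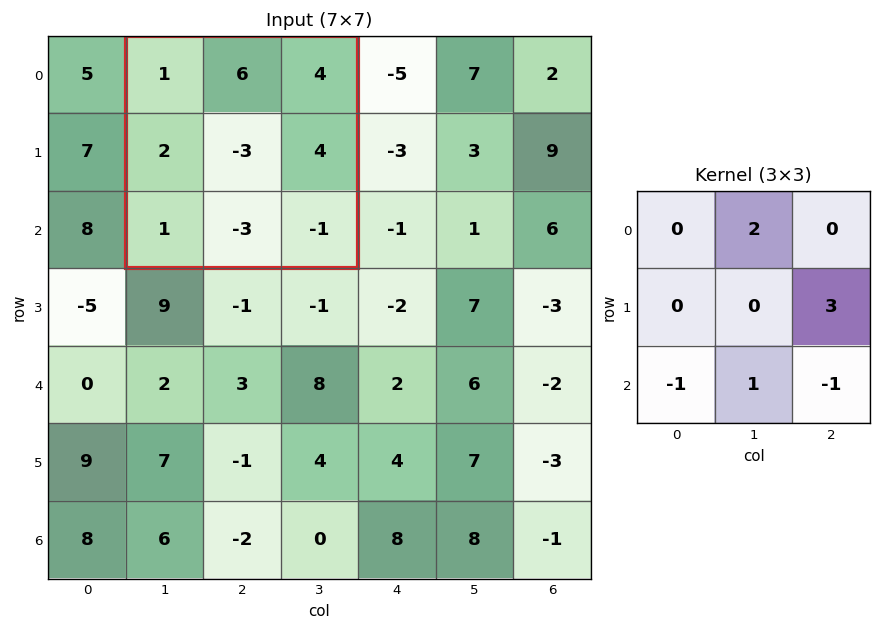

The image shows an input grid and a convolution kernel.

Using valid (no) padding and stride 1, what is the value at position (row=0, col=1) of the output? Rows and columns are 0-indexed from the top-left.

21

The receptive field on the input at this output position is [1 6 4 / 2 -3 4 / 1 -3 -1]. Elementwise product with the kernel and sum: 6·2 + 4·3 + 1·-1 + -3·1 + -1·-1.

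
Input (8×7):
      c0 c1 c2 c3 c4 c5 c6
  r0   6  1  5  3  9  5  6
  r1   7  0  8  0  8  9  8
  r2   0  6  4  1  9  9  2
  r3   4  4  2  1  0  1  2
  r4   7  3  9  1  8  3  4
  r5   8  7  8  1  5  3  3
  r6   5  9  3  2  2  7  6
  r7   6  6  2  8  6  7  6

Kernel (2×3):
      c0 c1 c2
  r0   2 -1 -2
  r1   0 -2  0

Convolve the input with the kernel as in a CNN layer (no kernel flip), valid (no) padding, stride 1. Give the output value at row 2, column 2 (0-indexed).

-13

The receptive field on the input at this output position is [4 1 9 / 2 1 0]. Elementwise product with the kernel and sum: 4·2 + 1·-1 + 9·-2 + 1·-2.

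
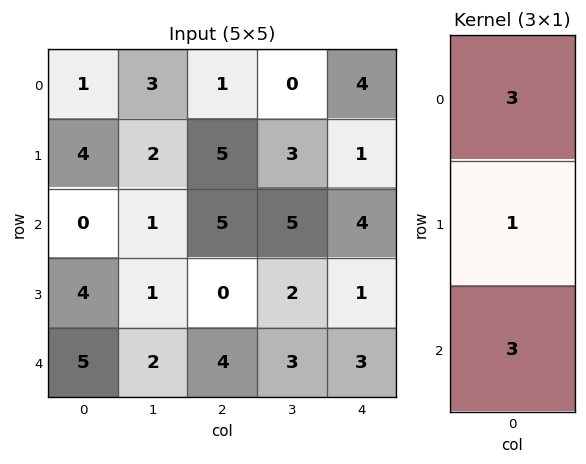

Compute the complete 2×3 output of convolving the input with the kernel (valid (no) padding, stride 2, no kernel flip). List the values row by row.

7 23 25
19 27 22

Output[0,0]: The receptive field on the input at this output position is [1 / 4 / 0]. Elementwise product with the kernel and sum: 1·3 + 4·1 + 0·3.
Output[0,1]: The receptive field on the input at this output position is [1 / 5 / 5]. Elementwise product with the kernel and sum: 1·3 + 5·1 + 5·3.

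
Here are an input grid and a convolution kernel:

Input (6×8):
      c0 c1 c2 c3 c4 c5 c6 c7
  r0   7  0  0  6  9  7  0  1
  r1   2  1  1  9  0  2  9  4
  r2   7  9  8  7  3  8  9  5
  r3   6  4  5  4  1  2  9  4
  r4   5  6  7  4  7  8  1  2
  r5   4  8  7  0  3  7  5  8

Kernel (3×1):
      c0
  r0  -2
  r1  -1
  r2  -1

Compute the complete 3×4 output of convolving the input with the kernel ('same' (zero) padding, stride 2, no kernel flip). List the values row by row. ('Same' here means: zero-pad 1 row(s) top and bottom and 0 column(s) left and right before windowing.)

-9 -1 -9 -9
-17 -15 -4 -36
-21 -24 -12 -24

Output[0,0]: The receptive field on the zero-padded input at this output position is [0 / 7 / 2]. Elementwise product with the kernel and sum: 0·-2 + 7·-1 + 2·-1.
Output[0,1]: The receptive field on the zero-padded input at this output position is [0 / 0 / 1]. Elementwise product with the kernel and sum: 0·-2 + 0·-1 + 1·-1.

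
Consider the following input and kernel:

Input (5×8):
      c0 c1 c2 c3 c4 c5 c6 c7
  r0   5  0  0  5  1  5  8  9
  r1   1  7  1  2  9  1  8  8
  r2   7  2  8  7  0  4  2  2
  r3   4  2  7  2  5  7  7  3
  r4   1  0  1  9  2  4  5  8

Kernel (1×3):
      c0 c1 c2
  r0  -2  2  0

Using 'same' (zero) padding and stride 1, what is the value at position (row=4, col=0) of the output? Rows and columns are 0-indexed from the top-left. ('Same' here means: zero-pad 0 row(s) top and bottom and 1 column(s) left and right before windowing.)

2

The receptive field on the zero-padded input at this output position is [0 1 0]. Elementwise product with the kernel and sum: 0·-2 + 1·2.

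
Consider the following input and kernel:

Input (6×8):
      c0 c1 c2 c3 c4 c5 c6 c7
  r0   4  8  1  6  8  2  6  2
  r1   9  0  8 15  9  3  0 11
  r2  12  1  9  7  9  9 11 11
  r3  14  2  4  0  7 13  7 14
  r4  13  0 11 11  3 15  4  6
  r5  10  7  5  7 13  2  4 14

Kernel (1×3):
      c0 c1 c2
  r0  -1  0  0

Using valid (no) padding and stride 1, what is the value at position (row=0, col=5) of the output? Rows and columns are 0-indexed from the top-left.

-2

The receptive field on the input at this output position is [2 6 2]. Elementwise product with the kernel and sum: 2·-1.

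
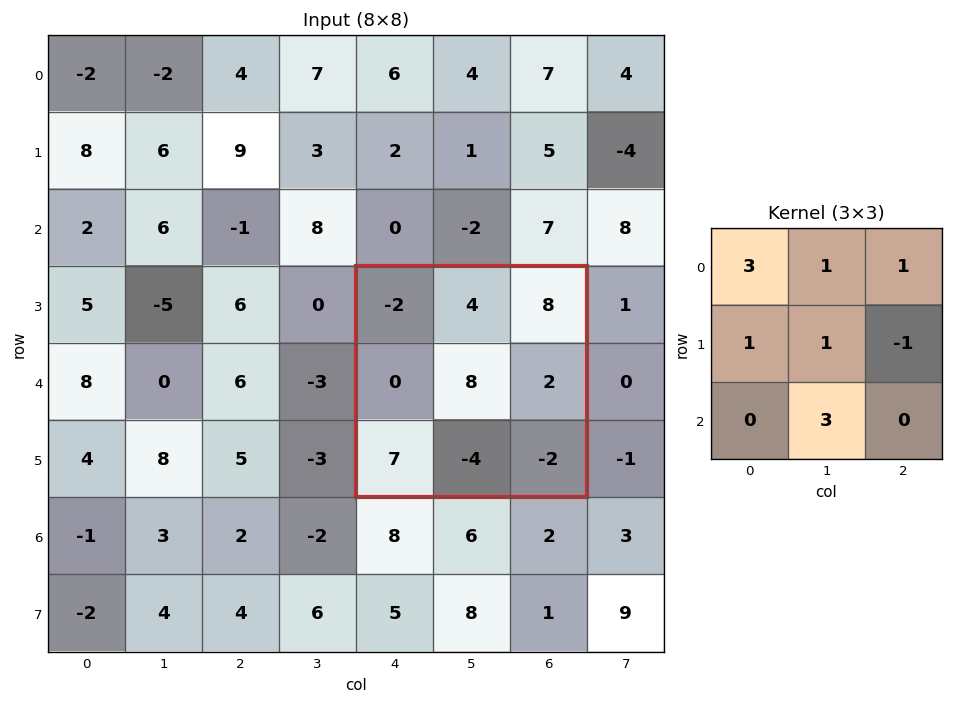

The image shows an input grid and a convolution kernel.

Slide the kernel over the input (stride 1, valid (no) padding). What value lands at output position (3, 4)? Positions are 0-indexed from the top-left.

0

The receptive field on the input at this output position is [-2 4 8 / 0 8 2 / 7 -4 -2]. Elementwise product with the kernel and sum: -2·3 + 4·1 + 8·1 + 0·1 + 8·1 + 2·-1 + -4·3.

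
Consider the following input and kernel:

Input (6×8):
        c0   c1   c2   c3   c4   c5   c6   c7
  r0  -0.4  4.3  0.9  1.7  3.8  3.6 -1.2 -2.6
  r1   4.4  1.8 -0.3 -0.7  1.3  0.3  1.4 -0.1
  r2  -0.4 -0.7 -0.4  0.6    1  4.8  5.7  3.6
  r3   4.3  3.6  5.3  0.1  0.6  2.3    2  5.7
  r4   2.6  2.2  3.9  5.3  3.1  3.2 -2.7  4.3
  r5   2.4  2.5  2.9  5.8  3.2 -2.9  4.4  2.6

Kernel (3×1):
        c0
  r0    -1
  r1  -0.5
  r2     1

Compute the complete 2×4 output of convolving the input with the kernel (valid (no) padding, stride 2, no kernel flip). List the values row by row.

-2.2 -1.15 -3.45 6.2
0.85 1.65 1.8 -9.4

Output[0,0]: The receptive field on the input at this output position is [-0.4 / 4.4 / -0.4]. Elementwise product with the kernel and sum: -0.4·-1 + 4.4·-0.5 + -0.4·1.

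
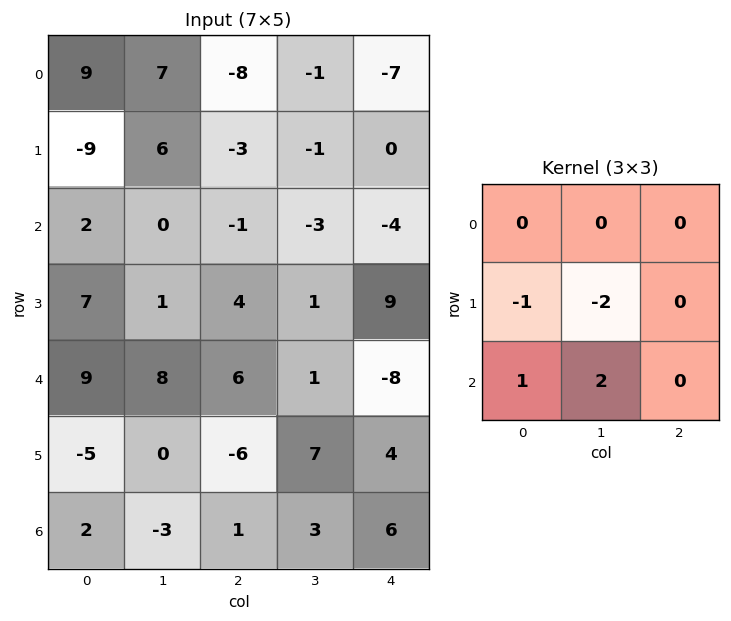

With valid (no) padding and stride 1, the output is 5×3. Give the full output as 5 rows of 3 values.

-1 -2 -2
7 11 13
16 11 2
-30 -32 0
1 11 -1

Output[0,0]: The receptive field on the input at this output position is [9 7 -8 / -9 6 -3 / 2 0 -1]. Elementwise product with the kernel and sum: -9·-1 + 6·-2 + 2·1 + 0·2.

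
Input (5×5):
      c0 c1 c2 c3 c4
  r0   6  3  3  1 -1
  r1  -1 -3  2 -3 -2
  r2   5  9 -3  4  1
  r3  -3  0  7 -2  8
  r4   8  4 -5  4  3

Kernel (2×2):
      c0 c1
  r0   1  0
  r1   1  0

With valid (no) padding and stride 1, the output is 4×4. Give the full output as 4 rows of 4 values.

Output[0,0]: The receptive field on the input at this output position is [6 3 / -1 -3]. Elementwise product with the kernel and sum: 6·1 + -1·1.

5 0 5 -2
4 6 -1 1
2 9 4 2
5 4 2 2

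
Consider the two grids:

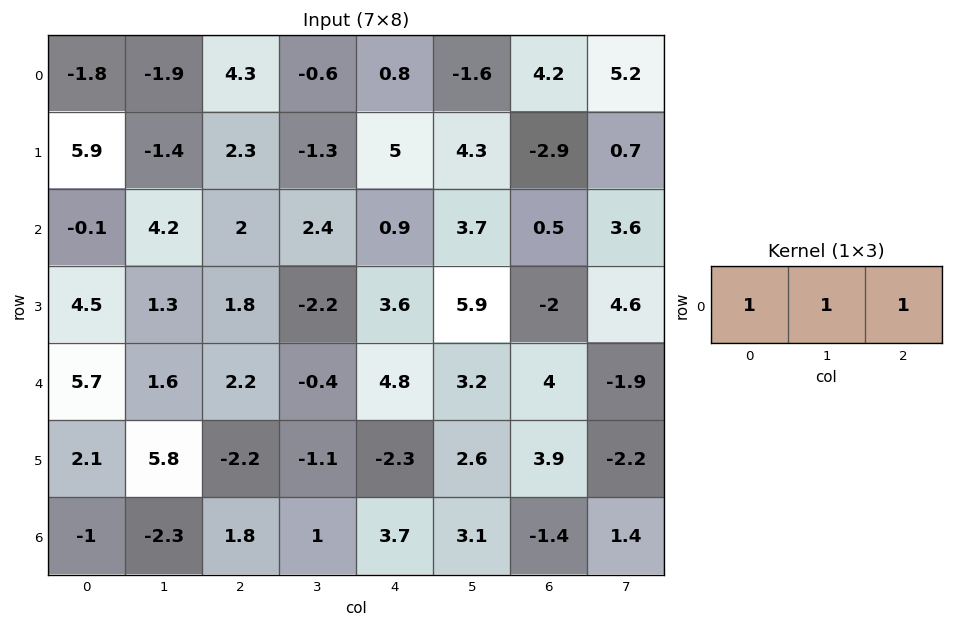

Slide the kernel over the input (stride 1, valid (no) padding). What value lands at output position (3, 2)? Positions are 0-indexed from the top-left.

The receptive field on the input at this output position is [1.8 -2.2 3.6]. Elementwise product with the kernel and sum: 1.8·1 + -2.2·1 + 3.6·1.

3.2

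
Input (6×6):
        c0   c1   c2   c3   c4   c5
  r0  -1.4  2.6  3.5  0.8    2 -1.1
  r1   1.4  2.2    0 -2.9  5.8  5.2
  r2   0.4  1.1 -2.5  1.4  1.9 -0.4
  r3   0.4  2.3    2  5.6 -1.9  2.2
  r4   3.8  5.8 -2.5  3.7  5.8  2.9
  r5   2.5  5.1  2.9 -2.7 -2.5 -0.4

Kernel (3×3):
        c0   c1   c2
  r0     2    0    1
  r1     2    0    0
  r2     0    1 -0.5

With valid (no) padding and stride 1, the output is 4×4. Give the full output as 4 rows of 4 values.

5.85 7.2 9.45 -3.2
4.9 2.9 7.35 -0.8
6.15 3.85 1.7 17.95
14.05 26.05 -4.35 18.5

Output[0,0]: The receptive field on the input at this output position is [-1.4 2.6 3.5 / 1.4 2.2 0 / 0.4 1.1 -2.5]. Elementwise product with the kernel and sum: -1.4·2 + 3.5·1 + 1.4·2 + 1.1·1 + -2.5·-0.5.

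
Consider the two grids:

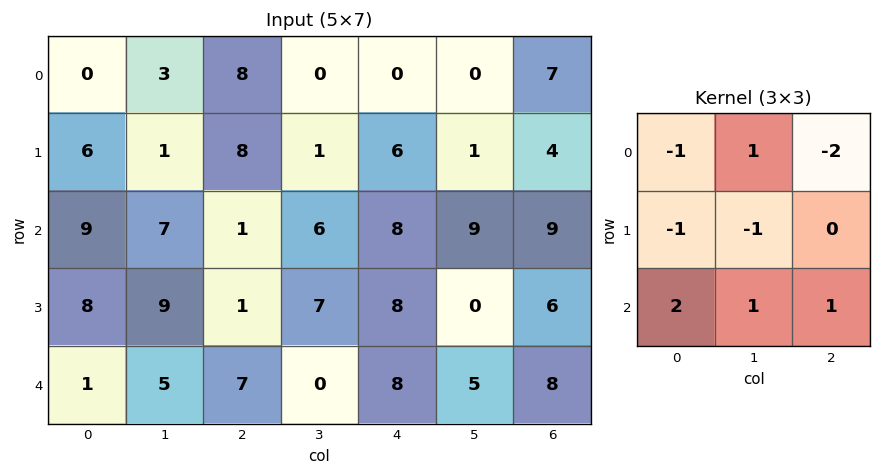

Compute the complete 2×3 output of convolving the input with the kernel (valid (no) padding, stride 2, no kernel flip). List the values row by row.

6 -1 13
-7 3 4

Output[0,0]: The receptive field on the input at this output position is [0 3 8 / 6 1 8 / 9 7 1]. Elementwise product with the kernel and sum: 0·-1 + 3·1 + 8·-2 + 6·-1 + 1·-1 + 9·2 + 7·1 + 1·1.
Output[0,1]: The receptive field on the input at this output position is [8 0 0 / 8 1 6 / 1 6 8]. Elementwise product with the kernel and sum: 8·-1 + 0·1 + 0·-2 + 8·-1 + 1·-1 + 1·2 + 6·1 + 8·1.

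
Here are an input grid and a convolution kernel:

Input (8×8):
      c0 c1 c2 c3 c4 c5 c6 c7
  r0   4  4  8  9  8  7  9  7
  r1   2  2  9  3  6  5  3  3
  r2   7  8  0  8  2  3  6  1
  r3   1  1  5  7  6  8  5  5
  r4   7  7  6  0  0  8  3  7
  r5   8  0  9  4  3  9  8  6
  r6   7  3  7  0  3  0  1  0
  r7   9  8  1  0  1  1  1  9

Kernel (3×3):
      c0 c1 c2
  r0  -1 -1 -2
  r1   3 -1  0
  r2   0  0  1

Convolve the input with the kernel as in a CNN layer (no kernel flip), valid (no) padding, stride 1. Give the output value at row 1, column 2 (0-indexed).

-26

The receptive field on the input at this output position is [9 3 6 / 0 8 2 / 5 7 6]. Elementwise product with the kernel and sum: 9·-1 + 3·-1 + 6·-2 + 0·3 + 8·-1 + 6·1.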